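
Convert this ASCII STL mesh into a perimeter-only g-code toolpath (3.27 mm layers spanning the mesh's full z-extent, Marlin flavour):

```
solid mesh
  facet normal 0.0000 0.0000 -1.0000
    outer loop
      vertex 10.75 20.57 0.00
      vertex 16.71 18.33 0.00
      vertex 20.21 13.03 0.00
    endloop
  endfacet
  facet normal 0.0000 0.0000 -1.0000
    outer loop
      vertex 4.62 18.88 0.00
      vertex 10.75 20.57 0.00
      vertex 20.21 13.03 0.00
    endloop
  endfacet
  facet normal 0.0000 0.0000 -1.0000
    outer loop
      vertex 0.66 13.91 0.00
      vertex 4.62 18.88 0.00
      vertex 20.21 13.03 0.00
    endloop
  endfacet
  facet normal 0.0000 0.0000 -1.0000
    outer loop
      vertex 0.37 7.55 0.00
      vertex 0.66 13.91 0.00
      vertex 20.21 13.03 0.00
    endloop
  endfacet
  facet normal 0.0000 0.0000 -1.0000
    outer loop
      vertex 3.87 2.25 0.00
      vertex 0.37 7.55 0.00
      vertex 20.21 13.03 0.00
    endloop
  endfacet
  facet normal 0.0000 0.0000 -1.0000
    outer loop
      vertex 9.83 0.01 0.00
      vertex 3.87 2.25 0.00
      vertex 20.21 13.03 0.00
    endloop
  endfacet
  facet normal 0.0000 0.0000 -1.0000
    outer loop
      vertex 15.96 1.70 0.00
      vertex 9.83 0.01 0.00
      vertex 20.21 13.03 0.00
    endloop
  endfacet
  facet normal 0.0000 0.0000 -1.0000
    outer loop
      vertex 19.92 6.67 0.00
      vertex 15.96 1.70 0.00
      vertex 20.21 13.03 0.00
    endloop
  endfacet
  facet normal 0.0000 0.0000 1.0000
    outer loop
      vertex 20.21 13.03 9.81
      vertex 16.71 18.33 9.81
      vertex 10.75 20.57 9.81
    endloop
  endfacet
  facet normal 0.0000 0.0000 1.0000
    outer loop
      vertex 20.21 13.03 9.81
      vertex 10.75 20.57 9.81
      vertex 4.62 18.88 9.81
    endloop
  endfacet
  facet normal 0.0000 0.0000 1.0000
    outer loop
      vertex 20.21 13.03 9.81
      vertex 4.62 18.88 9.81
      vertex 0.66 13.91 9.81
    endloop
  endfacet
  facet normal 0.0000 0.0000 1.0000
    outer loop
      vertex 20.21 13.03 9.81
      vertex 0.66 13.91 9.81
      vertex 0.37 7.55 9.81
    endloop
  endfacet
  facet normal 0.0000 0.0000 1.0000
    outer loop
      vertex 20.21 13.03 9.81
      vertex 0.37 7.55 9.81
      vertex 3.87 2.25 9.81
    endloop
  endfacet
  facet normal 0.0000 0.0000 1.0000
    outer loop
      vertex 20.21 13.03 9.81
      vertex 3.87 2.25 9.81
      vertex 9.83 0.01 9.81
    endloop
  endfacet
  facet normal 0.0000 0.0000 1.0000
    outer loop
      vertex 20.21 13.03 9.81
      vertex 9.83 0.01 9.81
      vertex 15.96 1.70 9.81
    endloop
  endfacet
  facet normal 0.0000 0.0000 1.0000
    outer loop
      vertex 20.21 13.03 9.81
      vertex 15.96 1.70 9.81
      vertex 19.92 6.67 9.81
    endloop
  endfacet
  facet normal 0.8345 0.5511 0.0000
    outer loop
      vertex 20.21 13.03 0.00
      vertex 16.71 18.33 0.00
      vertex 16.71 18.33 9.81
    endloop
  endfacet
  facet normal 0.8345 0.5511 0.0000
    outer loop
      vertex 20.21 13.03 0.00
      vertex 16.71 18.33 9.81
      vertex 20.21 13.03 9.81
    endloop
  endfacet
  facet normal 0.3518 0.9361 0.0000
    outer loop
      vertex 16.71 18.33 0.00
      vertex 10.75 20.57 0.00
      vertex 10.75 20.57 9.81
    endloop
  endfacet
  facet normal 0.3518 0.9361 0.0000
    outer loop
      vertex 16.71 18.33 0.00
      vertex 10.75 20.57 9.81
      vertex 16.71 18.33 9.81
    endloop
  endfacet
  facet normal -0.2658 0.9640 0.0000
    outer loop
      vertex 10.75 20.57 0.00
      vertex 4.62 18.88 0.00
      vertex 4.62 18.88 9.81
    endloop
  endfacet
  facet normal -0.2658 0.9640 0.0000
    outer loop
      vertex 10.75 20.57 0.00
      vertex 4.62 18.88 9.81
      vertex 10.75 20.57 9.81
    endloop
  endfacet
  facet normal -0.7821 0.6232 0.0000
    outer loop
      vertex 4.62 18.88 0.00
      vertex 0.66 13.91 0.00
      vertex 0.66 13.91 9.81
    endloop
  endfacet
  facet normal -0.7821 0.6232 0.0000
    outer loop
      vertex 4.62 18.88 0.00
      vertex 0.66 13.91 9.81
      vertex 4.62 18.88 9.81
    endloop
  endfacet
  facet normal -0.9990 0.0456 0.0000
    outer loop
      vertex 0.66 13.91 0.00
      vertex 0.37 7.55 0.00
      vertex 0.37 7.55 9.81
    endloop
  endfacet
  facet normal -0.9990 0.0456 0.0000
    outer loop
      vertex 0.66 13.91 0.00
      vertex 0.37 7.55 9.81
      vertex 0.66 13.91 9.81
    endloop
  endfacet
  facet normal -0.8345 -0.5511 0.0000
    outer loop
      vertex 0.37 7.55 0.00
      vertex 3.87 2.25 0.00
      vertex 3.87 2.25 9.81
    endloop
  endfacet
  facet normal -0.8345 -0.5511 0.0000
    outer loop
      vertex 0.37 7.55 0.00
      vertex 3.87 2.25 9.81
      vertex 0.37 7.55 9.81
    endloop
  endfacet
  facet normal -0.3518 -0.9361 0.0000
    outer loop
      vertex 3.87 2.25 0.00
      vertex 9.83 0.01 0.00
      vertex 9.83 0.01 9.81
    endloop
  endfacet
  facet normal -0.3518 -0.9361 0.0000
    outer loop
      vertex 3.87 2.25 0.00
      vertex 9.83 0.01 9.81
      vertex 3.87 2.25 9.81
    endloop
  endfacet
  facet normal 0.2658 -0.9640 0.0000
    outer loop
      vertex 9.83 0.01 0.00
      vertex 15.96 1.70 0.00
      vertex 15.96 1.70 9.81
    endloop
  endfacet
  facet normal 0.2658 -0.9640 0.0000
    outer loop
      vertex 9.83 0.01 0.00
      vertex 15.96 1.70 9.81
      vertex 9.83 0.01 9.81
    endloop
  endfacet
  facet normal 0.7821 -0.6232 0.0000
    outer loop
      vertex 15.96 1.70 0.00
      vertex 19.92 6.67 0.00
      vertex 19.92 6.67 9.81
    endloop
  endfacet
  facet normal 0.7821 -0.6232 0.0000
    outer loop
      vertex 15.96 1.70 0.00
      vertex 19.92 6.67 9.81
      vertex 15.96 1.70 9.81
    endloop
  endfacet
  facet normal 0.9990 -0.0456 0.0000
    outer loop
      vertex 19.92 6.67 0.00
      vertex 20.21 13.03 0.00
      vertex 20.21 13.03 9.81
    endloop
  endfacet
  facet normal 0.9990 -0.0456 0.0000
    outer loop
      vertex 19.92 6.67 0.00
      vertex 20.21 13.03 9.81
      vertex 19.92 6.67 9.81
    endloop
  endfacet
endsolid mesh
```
; perimeter-only toolpath
G21 ; units = mm
G90 ; absolute positioning
G28 ; home
; layer 1
G0 Z3.27
G0 X20.21 Y13.03
G1 X16.71 Y18.33
G1 X10.75 Y20.57
G1 X4.62 Y18.88
G1 X0.66 Y13.91
G1 X0.37 Y7.55
G1 X3.87 Y2.25
G1 X9.83 Y0.01
G1 X15.96 Y1.70
G1 X19.92 Y6.67
G1 X20.21 Y13.03
; layer 2
G0 Z6.54
G0 X20.21 Y13.03
G1 X16.71 Y18.33
G1 X10.75 Y20.57
G1 X4.62 Y18.88
G1 X0.66 Y13.91
G1 X0.37 Y7.55
G1 X3.87 Y2.25
G1 X9.83 Y0.01
G1 X15.96 Y1.70
G1 X19.92 Y6.67
G1 X20.21 Y13.03
; layer 3
G0 Z9.81
G0 X20.21 Y13.03
G1 X16.71 Y18.33
G1 X10.75 Y20.57
G1 X4.62 Y18.88
G1 X0.66 Y13.91
G1 X0.37 Y7.55
G1 X3.87 Y2.25
G1 X9.83 Y0.01
G1 X15.96 Y1.70
G1 X19.92 Y6.67
G1 X20.21 Y13.03
M2 ; end

The solid is a regular 10-sided prism (a cylinder approximated with 10 flat sides), circumscribed radius ≈ 10.3 mm, height ≈ 9.81 mm. Slicing at Δz = 3.27 mm — 3 equal slices spanning the solid's height, so layer i sits at z = i·h/3 — gives 3 non-empty perimeters. Each is a 10-segment closed polygon; G0 lifts to the layer z and rapids to the start vertex, then G1 traces the edges.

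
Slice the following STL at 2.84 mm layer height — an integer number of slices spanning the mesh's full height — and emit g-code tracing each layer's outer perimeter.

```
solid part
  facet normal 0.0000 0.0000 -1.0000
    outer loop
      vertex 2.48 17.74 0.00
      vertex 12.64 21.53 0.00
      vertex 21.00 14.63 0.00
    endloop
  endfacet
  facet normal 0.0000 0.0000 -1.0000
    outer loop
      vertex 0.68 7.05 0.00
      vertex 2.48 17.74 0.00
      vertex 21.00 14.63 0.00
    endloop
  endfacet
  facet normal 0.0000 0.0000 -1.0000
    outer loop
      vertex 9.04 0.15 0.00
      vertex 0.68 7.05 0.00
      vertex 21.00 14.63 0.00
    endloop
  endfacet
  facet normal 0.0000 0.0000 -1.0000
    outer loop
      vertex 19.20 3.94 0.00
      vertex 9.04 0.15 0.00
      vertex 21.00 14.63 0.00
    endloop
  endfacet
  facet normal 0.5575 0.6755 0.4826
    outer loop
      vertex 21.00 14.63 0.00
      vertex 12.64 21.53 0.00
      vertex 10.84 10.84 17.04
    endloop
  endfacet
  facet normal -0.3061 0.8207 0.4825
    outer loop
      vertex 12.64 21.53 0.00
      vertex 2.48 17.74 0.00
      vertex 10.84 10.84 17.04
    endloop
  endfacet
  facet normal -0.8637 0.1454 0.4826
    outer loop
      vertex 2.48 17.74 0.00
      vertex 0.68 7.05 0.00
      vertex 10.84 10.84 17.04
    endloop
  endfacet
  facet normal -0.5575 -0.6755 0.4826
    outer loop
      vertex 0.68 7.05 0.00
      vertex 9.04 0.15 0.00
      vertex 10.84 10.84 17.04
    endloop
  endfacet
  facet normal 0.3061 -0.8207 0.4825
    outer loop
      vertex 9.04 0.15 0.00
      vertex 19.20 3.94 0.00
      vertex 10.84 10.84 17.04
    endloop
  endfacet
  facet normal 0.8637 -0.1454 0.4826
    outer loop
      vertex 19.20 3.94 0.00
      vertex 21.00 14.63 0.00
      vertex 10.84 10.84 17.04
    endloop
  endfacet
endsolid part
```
; perimeter-only toolpath
G21 ; units = mm
G90 ; absolute positioning
G28 ; home
; layer 1
G0 Z2.84
G0 X19.31 Y14.00
G1 X12.34 Y19.75
G1 X3.87 Y16.59
G1 X2.37 Y7.68
G1 X9.34 Y1.93
G1 X17.81 Y5.09
G1 X19.31 Y14.00
; layer 2
G0 Z5.68
G0 X17.61 Y13.37
G1 X12.04 Y17.97
G1 X5.27 Y15.44
G1 X4.07 Y8.31
G1 X9.64 Y3.71
G1 X16.41 Y6.24
G1 X17.61 Y13.37
; layer 3
G0 Z8.52
G0 X15.92 Y12.73
G1 X11.74 Y16.19
G1 X6.66 Y14.29
G1 X5.76 Y8.95
G1 X9.94 Y5.50
G1 X15.02 Y7.39
G1 X15.92 Y12.73
; layer 4
G0 Z11.36
G0 X14.23 Y12.10
G1 X11.44 Y14.40
G1 X8.05 Y13.14
G1 X7.45 Y9.58
G1 X10.24 Y7.28
G1 X13.63 Y8.54
G1 X14.23 Y12.10
; layer 5
G0 Z14.20
G0 X12.53 Y11.47
G1 X11.14 Y12.62
G1 X9.45 Y11.99
G1 X9.15 Y10.21
G1 X10.54 Y9.06
G1 X12.23 Y9.69
G1 X12.53 Y11.47
M2 ; end

The solid is a regular 6-sided pyramid, base circumscribed radius ≈ 10.8 mm, apex at z ≈ 17 mm. Slicing at Δz = 2.84 mm — 6 equal slices spanning the solid's height, so layer i sits at z = i·h/6 — gives 5 non-empty perimeters. Each is a 6-segment closed polygon; G0 lifts to the layer z and rapids to the start vertex, then G1 traces the edges. The cross-section shrinks linearly with z (the slice at the apex is degenerate and omitted).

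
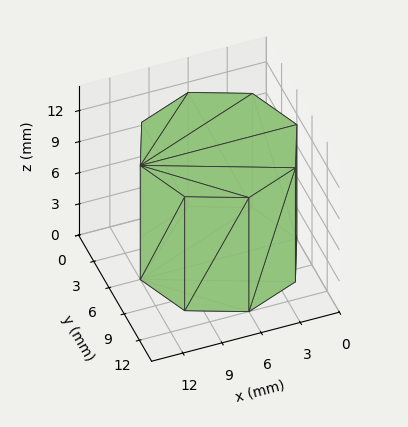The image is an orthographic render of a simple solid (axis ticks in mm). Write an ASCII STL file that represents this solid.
Reading the render: the shape is a regular 8-sided prism (a cylinder approximated with 8 flat sides), circumscribed radius ≈ 6 mm, height ≈ 11 mm (dimensions read to the nearest mm from the axis ticks). For the STL, each face is triangulated and given an outward normal.

solid part
  facet normal 0.0000 0.0000 -1.0000
    outer loop
      vertex 6.000 12.000 0.000
      vertex 10.243 10.243 0.000
      vertex 12.000 6.000 0.000
    endloop
  endfacet
  facet normal 0.0000 0.0000 -1.0000
    outer loop
      vertex 1.757 10.243 0.000
      vertex 6.000 12.000 0.000
      vertex 12.000 6.000 0.000
    endloop
  endfacet
  facet normal 0.0000 0.0000 -1.0000
    outer loop
      vertex 0.000 6.000 0.000
      vertex 1.757 10.243 0.000
      vertex 12.000 6.000 0.000
    endloop
  endfacet
  facet normal 0.0000 0.0000 -1.0000
    outer loop
      vertex 1.757 1.757 0.000
      vertex 0.000 6.000 0.000
      vertex 12.000 6.000 0.000
    endloop
  endfacet
  facet normal 0.0000 0.0000 -1.0000
    outer loop
      vertex 6.000 0.000 0.000
      vertex 1.757 1.757 0.000
      vertex 12.000 6.000 0.000
    endloop
  endfacet
  facet normal 0.0000 0.0000 -1.0000
    outer loop
      vertex 10.243 1.757 0.000
      vertex 6.000 0.000 0.000
      vertex 12.000 6.000 0.000
    endloop
  endfacet
  facet normal 0.0000 0.0000 1.0000
    outer loop
      vertex 12.000 6.000 11.000
      vertex 10.243 10.243 11.000
      vertex 6.000 12.000 11.000
    endloop
  endfacet
  facet normal 0.0000 0.0000 1.0000
    outer loop
      vertex 12.000 6.000 11.000
      vertex 6.000 12.000 11.000
      vertex 1.757 10.243 11.000
    endloop
  endfacet
  facet normal 0.0000 0.0000 1.0000
    outer loop
      vertex 12.000 6.000 11.000
      vertex 1.757 10.243 11.000
      vertex 0.000 6.000 11.000
    endloop
  endfacet
  facet normal 0.0000 0.0000 1.0000
    outer loop
      vertex 12.000 6.000 11.000
      vertex 0.000 6.000 11.000
      vertex 1.757 1.757 11.000
    endloop
  endfacet
  facet normal 0.0000 0.0000 1.0000
    outer loop
      vertex 12.000 6.000 11.000
      vertex 1.757 1.757 11.000
      vertex 6.000 0.000 11.000
    endloop
  endfacet
  facet normal 0.0000 0.0000 1.0000
    outer loop
      vertex 12.000 6.000 11.000
      vertex 6.000 0.000 11.000
      vertex 10.243 1.757 11.000
    endloop
  endfacet
  facet normal 0.9239 0.3826 0.0000
    outer loop
      vertex 12.000 6.000 0.000
      vertex 10.243 10.243 0.000
      vertex 10.243 10.243 11.000
    endloop
  endfacet
  facet normal 0.9239 0.3826 0.0000
    outer loop
      vertex 12.000 6.000 0.000
      vertex 10.243 10.243 11.000
      vertex 12.000 6.000 11.000
    endloop
  endfacet
  facet normal 0.3826 0.9239 0.0000
    outer loop
      vertex 10.243 10.243 0.000
      vertex 6.000 12.000 0.000
      vertex 6.000 12.000 11.000
    endloop
  endfacet
  facet normal 0.3826 0.9239 0.0000
    outer loop
      vertex 10.243 10.243 0.000
      vertex 6.000 12.000 11.000
      vertex 10.243 10.243 11.000
    endloop
  endfacet
  facet normal -0.3826 0.9239 0.0000
    outer loop
      vertex 6.000 12.000 0.000
      vertex 1.757 10.243 0.000
      vertex 1.757 10.243 11.000
    endloop
  endfacet
  facet normal -0.3826 0.9239 0.0000
    outer loop
      vertex 6.000 12.000 0.000
      vertex 1.757 10.243 11.000
      vertex 6.000 12.000 11.000
    endloop
  endfacet
  facet normal -0.9239 0.3826 0.0000
    outer loop
      vertex 1.757 10.243 0.000
      vertex 0.000 6.000 0.000
      vertex 0.000 6.000 11.000
    endloop
  endfacet
  facet normal -0.9239 0.3826 0.0000
    outer loop
      vertex 1.757 10.243 0.000
      vertex 0.000 6.000 11.000
      vertex 1.757 10.243 11.000
    endloop
  endfacet
  facet normal -0.9239 -0.3826 0.0000
    outer loop
      vertex 0.000 6.000 0.000
      vertex 1.757 1.757 0.000
      vertex 1.757 1.757 11.000
    endloop
  endfacet
  facet normal -0.9239 -0.3826 0.0000
    outer loop
      vertex 0.000 6.000 0.000
      vertex 1.757 1.757 11.000
      vertex 0.000 6.000 11.000
    endloop
  endfacet
  facet normal -0.3826 -0.9239 0.0000
    outer loop
      vertex 1.757 1.757 0.000
      vertex 6.000 0.000 0.000
      vertex 6.000 0.000 11.000
    endloop
  endfacet
  facet normal -0.3826 -0.9239 0.0000
    outer loop
      vertex 1.757 1.757 0.000
      vertex 6.000 0.000 11.000
      vertex 1.757 1.757 11.000
    endloop
  endfacet
  facet normal 0.3826 -0.9239 0.0000
    outer loop
      vertex 6.000 0.000 0.000
      vertex 10.243 1.757 0.000
      vertex 10.243 1.757 11.000
    endloop
  endfacet
  facet normal 0.3826 -0.9239 0.0000
    outer loop
      vertex 6.000 0.000 0.000
      vertex 10.243 1.757 11.000
      vertex 6.000 0.000 11.000
    endloop
  endfacet
  facet normal 0.9239 -0.3826 0.0000
    outer loop
      vertex 10.243 1.757 0.000
      vertex 12.000 6.000 0.000
      vertex 12.000 6.000 11.000
    endloop
  endfacet
  facet normal 0.9239 -0.3826 0.0000
    outer loop
      vertex 10.243 1.757 0.000
      vertex 12.000 6.000 11.000
      vertex 10.243 1.757 11.000
    endloop
  endfacet
endsolid part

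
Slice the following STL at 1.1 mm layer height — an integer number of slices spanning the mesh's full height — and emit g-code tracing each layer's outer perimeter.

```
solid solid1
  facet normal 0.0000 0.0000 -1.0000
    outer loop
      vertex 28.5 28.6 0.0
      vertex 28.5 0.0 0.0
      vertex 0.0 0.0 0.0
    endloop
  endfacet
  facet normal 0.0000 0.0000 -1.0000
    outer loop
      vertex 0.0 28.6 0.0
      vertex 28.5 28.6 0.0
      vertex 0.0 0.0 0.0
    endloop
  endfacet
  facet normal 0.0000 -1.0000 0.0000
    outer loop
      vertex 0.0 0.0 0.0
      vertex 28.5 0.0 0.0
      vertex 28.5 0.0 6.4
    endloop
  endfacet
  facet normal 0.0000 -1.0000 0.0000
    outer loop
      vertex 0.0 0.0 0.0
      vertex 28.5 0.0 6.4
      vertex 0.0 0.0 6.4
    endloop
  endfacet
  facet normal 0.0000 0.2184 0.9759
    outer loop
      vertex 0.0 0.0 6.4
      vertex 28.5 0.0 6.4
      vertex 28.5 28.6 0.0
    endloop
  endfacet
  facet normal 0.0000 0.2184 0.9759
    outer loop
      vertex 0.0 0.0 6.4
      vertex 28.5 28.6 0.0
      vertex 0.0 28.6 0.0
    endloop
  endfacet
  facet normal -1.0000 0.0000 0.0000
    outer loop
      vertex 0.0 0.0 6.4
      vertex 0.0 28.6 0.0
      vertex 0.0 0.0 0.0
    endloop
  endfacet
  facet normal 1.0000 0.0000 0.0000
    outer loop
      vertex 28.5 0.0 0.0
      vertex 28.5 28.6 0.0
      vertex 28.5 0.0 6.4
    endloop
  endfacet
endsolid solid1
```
; perimeter-only toolpath
G21 ; units = mm
G90 ; absolute positioning
G28 ; home
; layer 1
G0 Z1.1
G0 X0.0 Y0.0
G1 X28.5 Y0.0
G1 X28.5 Y23.8
G1 X0.0 Y23.8
G1 X0.0 Y0.0
; layer 2
G0 Z2.1
G0 X0.0 Y0.0
G1 X28.5 Y0.0
G1 X28.5 Y19.1
G1 X0.0 Y19.1
G1 X0.0 Y0.0
; layer 3
G0 Z3.2
G0 X0.0 Y0.0
G1 X28.5 Y0.0
G1 X28.5 Y14.3
G1 X0.0 Y14.3
G1 X0.0 Y0.0
; layer 4
G0 Z4.3
G0 X0.0 Y0.0
G1 X28.5 Y0.0
G1 X28.5 Y9.5
G1 X0.0 Y9.5
G1 X0.0 Y0.0
; layer 5
G0 Z5.3
G0 X0.0 Y0.0
G1 X28.5 Y0.0
G1 X28.5 Y4.8
G1 X0.0 Y4.8
G1 X0.0 Y0.0
M2 ; end

The solid is a wedge (ramp): 28.5 × 28.6 mm base, rising to 6.4 mm along the y=0 edge and sloping linearly to z=0 at y=28.6. Slicing at Δz = 1.1 mm — 6 equal slices spanning the solid's height, so layer i sits at z = i·h/6 — gives 5 non-empty perimeters. Each is a 4-segment closed polygon; G0 lifts to the layer z and rapids to the start vertex, then G1 traces the edges. The cross-section shrinks linearly with z (the slice at the apex is degenerate and omitted).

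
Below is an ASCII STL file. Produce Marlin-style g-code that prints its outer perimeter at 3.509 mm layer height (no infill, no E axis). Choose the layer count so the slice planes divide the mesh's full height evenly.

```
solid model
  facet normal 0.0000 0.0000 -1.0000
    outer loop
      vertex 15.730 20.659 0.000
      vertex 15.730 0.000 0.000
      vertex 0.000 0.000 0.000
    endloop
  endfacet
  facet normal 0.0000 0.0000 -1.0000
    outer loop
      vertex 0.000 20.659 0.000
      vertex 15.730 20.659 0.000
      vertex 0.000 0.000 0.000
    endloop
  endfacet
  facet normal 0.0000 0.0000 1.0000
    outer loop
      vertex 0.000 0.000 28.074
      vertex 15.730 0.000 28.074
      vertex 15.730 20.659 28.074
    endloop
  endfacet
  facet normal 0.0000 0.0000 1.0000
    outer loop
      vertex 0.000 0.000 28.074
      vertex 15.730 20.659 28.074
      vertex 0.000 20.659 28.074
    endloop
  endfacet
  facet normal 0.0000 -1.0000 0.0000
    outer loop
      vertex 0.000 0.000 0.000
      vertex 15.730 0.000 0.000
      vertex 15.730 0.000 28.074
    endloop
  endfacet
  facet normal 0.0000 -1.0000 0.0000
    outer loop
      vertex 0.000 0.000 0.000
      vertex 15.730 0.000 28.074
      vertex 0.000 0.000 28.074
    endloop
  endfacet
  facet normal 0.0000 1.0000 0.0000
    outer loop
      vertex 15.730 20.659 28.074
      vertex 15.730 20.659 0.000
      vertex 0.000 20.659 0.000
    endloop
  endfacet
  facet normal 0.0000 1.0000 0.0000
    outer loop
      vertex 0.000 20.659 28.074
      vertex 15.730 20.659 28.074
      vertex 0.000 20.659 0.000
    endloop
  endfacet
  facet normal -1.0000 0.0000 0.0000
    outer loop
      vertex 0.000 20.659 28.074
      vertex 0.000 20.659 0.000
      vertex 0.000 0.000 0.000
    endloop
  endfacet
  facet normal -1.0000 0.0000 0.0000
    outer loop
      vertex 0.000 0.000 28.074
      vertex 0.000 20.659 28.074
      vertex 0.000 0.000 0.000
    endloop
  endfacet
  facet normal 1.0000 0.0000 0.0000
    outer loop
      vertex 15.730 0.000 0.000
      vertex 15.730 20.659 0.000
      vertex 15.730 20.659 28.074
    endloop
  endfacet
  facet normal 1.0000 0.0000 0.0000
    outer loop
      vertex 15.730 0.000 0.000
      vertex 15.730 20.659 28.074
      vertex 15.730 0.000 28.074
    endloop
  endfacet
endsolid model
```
; perimeter-only toolpath
G21 ; units = mm
G90 ; absolute positioning
G28 ; home
; layer 1
G0 Z3.509
G0 X0.000 Y0.000
G1 X15.730 Y0.000
G1 X15.730 Y20.659
G1 X0.000 Y20.659
G1 X0.000 Y0.000
; layer 2
G0 Z7.019
G0 X0.000 Y0.000
G1 X15.730 Y0.000
G1 X15.730 Y20.659
G1 X0.000 Y20.659
G1 X0.000 Y0.000
; layer 3
G0 Z10.528
G0 X0.000 Y0.000
G1 X15.730 Y0.000
G1 X15.730 Y20.659
G1 X0.000 Y20.659
G1 X0.000 Y0.000
; layer 4
G0 Z14.037
G0 X0.000 Y0.000
G1 X15.730 Y0.000
G1 X15.730 Y20.659
G1 X0.000 Y20.659
G1 X0.000 Y0.000
; layer 5
G0 Z17.546
G0 X0.000 Y0.000
G1 X15.730 Y0.000
G1 X15.730 Y20.659
G1 X0.000 Y20.659
G1 X0.000 Y0.000
; layer 6
G0 Z21.056
G0 X0.000 Y0.000
G1 X15.730 Y0.000
G1 X15.730 Y20.659
G1 X0.000 Y20.659
G1 X0.000 Y0.000
; layer 7
G0 Z24.565
G0 X0.000 Y0.000
G1 X15.730 Y0.000
G1 X15.730 Y20.659
G1 X0.000 Y20.659
G1 X0.000 Y0.000
; layer 8
G0 Z28.074
G0 X0.000 Y0.000
G1 X15.730 Y0.000
G1 X15.730 Y20.659
G1 X0.000 Y20.659
G1 X0.000 Y0.000
M2 ; end

The solid is a rectangular box, roughly 15.7 × 20.7 mm footprint and 28.1 mm tall. Slicing at Δz = 3.509 mm — 8 equal slices spanning the solid's height, so layer i sits at z = i·h/8 — gives 8 non-empty perimeters. Each is a 4-segment closed polygon; G0 lifts to the layer z and rapids to the start vertex, then G1 traces the edges.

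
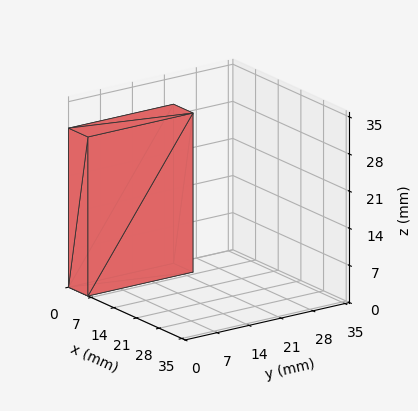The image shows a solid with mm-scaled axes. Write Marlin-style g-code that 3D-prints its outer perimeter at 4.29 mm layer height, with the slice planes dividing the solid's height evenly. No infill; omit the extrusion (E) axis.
Reading the render: the shape is a rectangular box, roughly 6 × 23 mm footprint and 30 mm tall (dimensions read to the nearest mm from the axis ticks). For the g-code, the solid's height is divided into equal slices at the stated Δz and each level perimeter traced with G1 moves after a G0 lift.

; perimeter-only toolpath
G21 ; units = mm
G90 ; absolute positioning
G28 ; home
; layer 1
G0 Z4.29
G0 X0.00 Y0.00
G1 X6.00 Y0.00
G1 X6.00 Y23.00
G1 X0.00 Y23.00
G1 X0.00 Y0.00
; layer 2
G0 Z8.57
G0 X0.00 Y0.00
G1 X6.00 Y0.00
G1 X6.00 Y23.00
G1 X0.00 Y23.00
G1 X0.00 Y0.00
; layer 3
G0 Z12.86
G0 X0.00 Y0.00
G1 X6.00 Y0.00
G1 X6.00 Y23.00
G1 X0.00 Y23.00
G1 X0.00 Y0.00
; layer 4
G0 Z17.14
G0 X0.00 Y0.00
G1 X6.00 Y0.00
G1 X6.00 Y23.00
G1 X0.00 Y23.00
G1 X0.00 Y0.00
; layer 5
G0 Z21.43
G0 X0.00 Y0.00
G1 X6.00 Y0.00
G1 X6.00 Y23.00
G1 X0.00 Y23.00
G1 X0.00 Y0.00
; layer 6
G0 Z25.71
G0 X0.00 Y0.00
G1 X6.00 Y0.00
G1 X6.00 Y23.00
G1 X0.00 Y23.00
G1 X0.00 Y0.00
; layer 7
G0 Z30.00
G0 X0.00 Y0.00
G1 X6.00 Y0.00
G1 X6.00 Y23.00
G1 X0.00 Y23.00
G1 X0.00 Y0.00
M2 ; end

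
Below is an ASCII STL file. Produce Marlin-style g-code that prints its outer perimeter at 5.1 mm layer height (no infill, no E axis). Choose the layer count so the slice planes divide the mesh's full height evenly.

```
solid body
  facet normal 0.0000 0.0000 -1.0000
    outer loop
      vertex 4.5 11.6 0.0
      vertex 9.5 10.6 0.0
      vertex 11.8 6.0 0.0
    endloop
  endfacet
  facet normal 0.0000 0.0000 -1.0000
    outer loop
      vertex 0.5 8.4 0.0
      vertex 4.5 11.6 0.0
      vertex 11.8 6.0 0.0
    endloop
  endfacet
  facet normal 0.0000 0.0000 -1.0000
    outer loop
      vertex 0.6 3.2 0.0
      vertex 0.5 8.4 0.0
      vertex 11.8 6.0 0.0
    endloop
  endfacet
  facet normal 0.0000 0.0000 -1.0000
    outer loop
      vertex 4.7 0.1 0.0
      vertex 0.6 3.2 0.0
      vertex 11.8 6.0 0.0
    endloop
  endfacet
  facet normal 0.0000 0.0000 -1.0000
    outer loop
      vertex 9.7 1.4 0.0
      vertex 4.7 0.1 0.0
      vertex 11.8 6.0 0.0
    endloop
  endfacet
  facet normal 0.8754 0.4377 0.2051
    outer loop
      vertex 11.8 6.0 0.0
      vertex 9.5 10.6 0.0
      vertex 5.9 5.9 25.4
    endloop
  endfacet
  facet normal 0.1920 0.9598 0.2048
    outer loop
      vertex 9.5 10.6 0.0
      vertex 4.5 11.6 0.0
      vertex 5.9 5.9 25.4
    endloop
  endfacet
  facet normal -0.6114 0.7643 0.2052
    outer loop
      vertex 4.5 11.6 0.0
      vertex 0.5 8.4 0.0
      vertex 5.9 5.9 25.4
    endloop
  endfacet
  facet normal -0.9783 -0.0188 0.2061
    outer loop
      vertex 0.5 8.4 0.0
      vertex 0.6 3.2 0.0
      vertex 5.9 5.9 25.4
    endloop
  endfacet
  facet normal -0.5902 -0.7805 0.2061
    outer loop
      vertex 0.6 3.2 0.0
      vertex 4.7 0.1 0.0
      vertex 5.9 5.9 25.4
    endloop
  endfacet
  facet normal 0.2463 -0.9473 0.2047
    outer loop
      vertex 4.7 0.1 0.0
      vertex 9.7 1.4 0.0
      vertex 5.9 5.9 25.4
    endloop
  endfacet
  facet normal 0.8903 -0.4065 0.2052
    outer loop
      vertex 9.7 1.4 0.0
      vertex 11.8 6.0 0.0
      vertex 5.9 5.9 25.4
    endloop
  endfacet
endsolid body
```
; perimeter-only toolpath
G21 ; units = mm
G90 ; absolute positioning
G28 ; home
; layer 1
G0 Z5.1
G0 X10.6 Y6.0
G1 X8.8 Y9.7
G1 X4.8 Y10.5
G1 X1.6 Y7.9
G1 X1.7 Y3.7
G1 X4.9 Y1.3
G1 X8.9 Y2.3
G1 X10.6 Y6.0
; layer 2
G0 Z10.2
G0 X9.4 Y6.0
G1 X8.1 Y8.7
G1 X5.1 Y9.3
G1 X2.7 Y7.4
G1 X2.7 Y4.3
G1 X5.2 Y2.4
G1 X8.2 Y3.2
G1 X9.4 Y6.0
; layer 3
G0 Z15.2
G0 X8.3 Y5.9
G1 X7.3 Y7.8
G1 X5.3 Y8.2
G1 X3.7 Y6.9
G1 X3.8 Y4.8
G1 X5.4 Y3.6
G1 X7.4 Y4.1
G1 X8.3 Y5.9
; layer 4
G0 Z20.3
G0 X7.1 Y5.9
G1 X6.6 Y6.8
G1 X5.6 Y7.0
G1 X4.8 Y6.4
G1 X4.8 Y5.4
G1 X5.7 Y4.7
G1 X6.7 Y5.0
G1 X7.1 Y5.9
M2 ; end

The solid is a regular 7-sided pyramid, base circumscribed radius ≈ 5.9 mm, apex at z ≈ 25.4 mm. Slicing at Δz = 5.1 mm — 5 equal slices spanning the solid's height, so layer i sits at z = i·h/5 — gives 4 non-empty perimeters. Each is a 7-segment closed polygon; G0 lifts to the layer z and rapids to the start vertex, then G1 traces the edges. The cross-section shrinks linearly with z (the slice at the apex is degenerate and omitted).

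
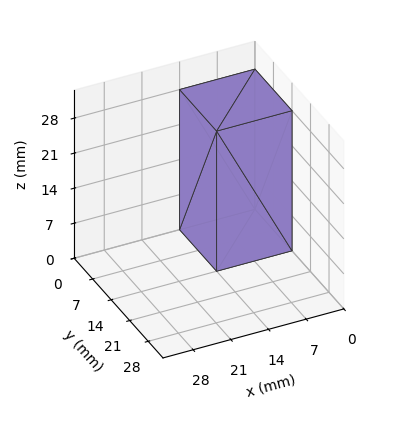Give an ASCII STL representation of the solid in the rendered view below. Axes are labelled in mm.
Reading the render: the shape is a rectangular box, roughly 14 × 14 mm footprint and 28 mm tall (dimensions read to the nearest mm from the axis ticks). For the STL, each face is triangulated and given an outward normal.

solid part
  facet normal 0.0000 0.0000 -1.0000
    outer loop
      vertex 14.0 14.0 0.0
      vertex 14.0 0.0 0.0
      vertex 0.0 0.0 0.0
    endloop
  endfacet
  facet normal 0.0000 0.0000 -1.0000
    outer loop
      vertex 0.0 14.0 0.0
      vertex 14.0 14.0 0.0
      vertex 0.0 0.0 0.0
    endloop
  endfacet
  facet normal 0.0000 0.0000 1.0000
    outer loop
      vertex 0.0 0.0 28.0
      vertex 14.0 0.0 28.0
      vertex 14.0 14.0 28.0
    endloop
  endfacet
  facet normal 0.0000 0.0000 1.0000
    outer loop
      vertex 0.0 0.0 28.0
      vertex 14.0 14.0 28.0
      vertex 0.0 14.0 28.0
    endloop
  endfacet
  facet normal 0.0000 -1.0000 0.0000
    outer loop
      vertex 0.0 0.0 0.0
      vertex 14.0 0.0 0.0
      vertex 14.0 0.0 28.0
    endloop
  endfacet
  facet normal 0.0000 -1.0000 0.0000
    outer loop
      vertex 0.0 0.0 0.0
      vertex 14.0 0.0 28.0
      vertex 0.0 0.0 28.0
    endloop
  endfacet
  facet normal 0.0000 1.0000 0.0000
    outer loop
      vertex 14.0 14.0 28.0
      vertex 14.0 14.0 0.0
      vertex 0.0 14.0 0.0
    endloop
  endfacet
  facet normal 0.0000 1.0000 0.0000
    outer loop
      vertex 0.0 14.0 28.0
      vertex 14.0 14.0 28.0
      vertex 0.0 14.0 0.0
    endloop
  endfacet
  facet normal -1.0000 0.0000 0.0000
    outer loop
      vertex 0.0 14.0 28.0
      vertex 0.0 14.0 0.0
      vertex 0.0 0.0 0.0
    endloop
  endfacet
  facet normal -1.0000 0.0000 0.0000
    outer loop
      vertex 0.0 0.0 28.0
      vertex 0.0 14.0 28.0
      vertex 0.0 0.0 0.0
    endloop
  endfacet
  facet normal 1.0000 0.0000 0.0000
    outer loop
      vertex 14.0 0.0 0.0
      vertex 14.0 14.0 0.0
      vertex 14.0 14.0 28.0
    endloop
  endfacet
  facet normal 1.0000 0.0000 0.0000
    outer loop
      vertex 14.0 0.0 0.0
      vertex 14.0 14.0 28.0
      vertex 14.0 0.0 28.0
    endloop
  endfacet
endsolid part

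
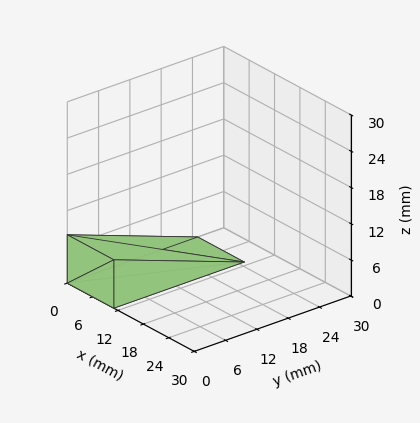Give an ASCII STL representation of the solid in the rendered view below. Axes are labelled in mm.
Reading the render: the shape is a wedge (ramp): 11 × 25 mm base, rising to 8 mm along the y=0 edge and sloping linearly to z=0 at y=25 (dimensions read to the nearest mm from the axis ticks). For the STL, each face is triangulated and given an outward normal.

solid part
  facet normal 0.0000 0.0000 -1.0000
    outer loop
      vertex 11.00 25.00 0.00
      vertex 11.00 0.00 0.00
      vertex 0.00 0.00 0.00
    endloop
  endfacet
  facet normal 0.0000 0.0000 -1.0000
    outer loop
      vertex 0.00 25.00 0.00
      vertex 11.00 25.00 0.00
      vertex 0.00 0.00 0.00
    endloop
  endfacet
  facet normal 0.0000 -1.0000 0.0000
    outer loop
      vertex 0.00 0.00 0.00
      vertex 11.00 0.00 0.00
      vertex 11.00 0.00 8.00
    endloop
  endfacet
  facet normal 0.0000 -1.0000 0.0000
    outer loop
      vertex 0.00 0.00 0.00
      vertex 11.00 0.00 8.00
      vertex 0.00 0.00 8.00
    endloop
  endfacet
  facet normal 0.0000 0.3048 0.9524
    outer loop
      vertex 0.00 0.00 8.00
      vertex 11.00 0.00 8.00
      vertex 11.00 25.00 0.00
    endloop
  endfacet
  facet normal 0.0000 0.3048 0.9524
    outer loop
      vertex 0.00 0.00 8.00
      vertex 11.00 25.00 0.00
      vertex 0.00 25.00 0.00
    endloop
  endfacet
  facet normal -1.0000 0.0000 0.0000
    outer loop
      vertex 0.00 0.00 8.00
      vertex 0.00 25.00 0.00
      vertex 0.00 0.00 0.00
    endloop
  endfacet
  facet normal 1.0000 0.0000 0.0000
    outer loop
      vertex 11.00 0.00 0.00
      vertex 11.00 25.00 0.00
      vertex 11.00 0.00 8.00
    endloop
  endfacet
endsolid part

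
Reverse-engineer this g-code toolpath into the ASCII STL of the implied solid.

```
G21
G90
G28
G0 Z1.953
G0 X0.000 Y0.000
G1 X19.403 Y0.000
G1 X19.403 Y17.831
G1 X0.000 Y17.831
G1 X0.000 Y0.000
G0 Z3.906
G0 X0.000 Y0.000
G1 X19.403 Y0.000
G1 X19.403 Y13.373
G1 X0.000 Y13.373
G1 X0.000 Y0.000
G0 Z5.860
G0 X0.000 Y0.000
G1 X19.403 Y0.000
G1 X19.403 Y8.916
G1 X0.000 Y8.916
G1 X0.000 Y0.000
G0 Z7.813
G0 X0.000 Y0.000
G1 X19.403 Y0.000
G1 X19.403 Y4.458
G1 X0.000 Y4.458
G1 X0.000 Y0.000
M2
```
solid part
  facet normal 0.0000 0.0000 -1.0000
    outer loop
      vertex 19.403 22.289 0.000
      vertex 19.403 0.000 0.000
      vertex 0.000 0.000 0.000
    endloop
  endfacet
  facet normal 0.0000 0.0000 -1.0000
    outer loop
      vertex 0.000 22.289 0.000
      vertex 19.403 22.289 0.000
      vertex 0.000 0.000 0.000
    endloop
  endfacet
  facet normal 0.0000 -1.0000 0.0000
    outer loop
      vertex 0.000 0.000 0.000
      vertex 19.403 0.000 0.000
      vertex 19.403 0.000 9.766
    endloop
  endfacet
  facet normal 0.0000 -1.0000 0.0000
    outer loop
      vertex 0.000 0.000 0.000
      vertex 19.403 0.000 9.766
      vertex 0.000 0.000 9.766
    endloop
  endfacet
  facet normal 0.0000 0.4013 0.9159
    outer loop
      vertex 0.000 0.000 9.766
      vertex 19.403 0.000 9.766
      vertex 19.403 22.289 0.000
    endloop
  endfacet
  facet normal 0.0000 0.4013 0.9159
    outer loop
      vertex 0.000 0.000 9.766
      vertex 19.403 22.289 0.000
      vertex 0.000 22.289 0.000
    endloop
  endfacet
  facet normal -1.0000 0.0000 0.0000
    outer loop
      vertex 0.000 0.000 9.766
      vertex 0.000 22.289 0.000
      vertex 0.000 0.000 0.000
    endloop
  endfacet
  facet normal 1.0000 0.0000 0.0000
    outer loop
      vertex 19.403 0.000 0.000
      vertex 19.403 22.289 0.000
      vertex 19.403 0.000 9.766
    endloop
  endfacet
endsolid part

The G0 Z moves step by Δz≈1.953 mm. The G1 loops shrink linearly with z, so the solid tapers from its base footprint up to z≈9.77. Closing with a flat bottom cap and the tapered top and triangulating gives 8 facets — a wedge (ramp): 19.4 × 22.3 mm base, rising to 9.77 mm along the y=0 edge and sloping linearly to z=0 at y=22.3.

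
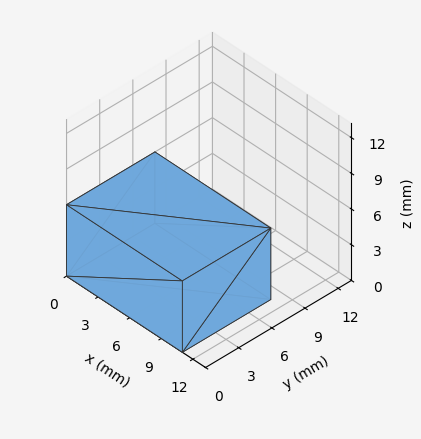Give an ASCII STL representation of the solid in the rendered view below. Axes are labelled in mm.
Reading the render: the shape is a rectangular box, roughly 11 × 8 mm footprint and 6 mm tall (dimensions read to the nearest mm from the axis ticks). For the STL, each face is triangulated and given an outward normal.

solid part
  facet normal 0.0000 0.0000 -1.0000
    outer loop
      vertex 11.0 8.0 0.0
      vertex 11.0 0.0 0.0
      vertex 0.0 0.0 0.0
    endloop
  endfacet
  facet normal 0.0000 0.0000 -1.0000
    outer loop
      vertex 0.0 8.0 0.0
      vertex 11.0 8.0 0.0
      vertex 0.0 0.0 0.0
    endloop
  endfacet
  facet normal 0.0000 0.0000 1.0000
    outer loop
      vertex 0.0 0.0 6.0
      vertex 11.0 0.0 6.0
      vertex 11.0 8.0 6.0
    endloop
  endfacet
  facet normal 0.0000 0.0000 1.0000
    outer loop
      vertex 0.0 0.0 6.0
      vertex 11.0 8.0 6.0
      vertex 0.0 8.0 6.0
    endloop
  endfacet
  facet normal 0.0000 -1.0000 0.0000
    outer loop
      vertex 0.0 0.0 0.0
      vertex 11.0 0.0 0.0
      vertex 11.0 0.0 6.0
    endloop
  endfacet
  facet normal 0.0000 -1.0000 0.0000
    outer loop
      vertex 0.0 0.0 0.0
      vertex 11.0 0.0 6.0
      vertex 0.0 0.0 6.0
    endloop
  endfacet
  facet normal 0.0000 1.0000 0.0000
    outer loop
      vertex 11.0 8.0 6.0
      vertex 11.0 8.0 0.0
      vertex 0.0 8.0 0.0
    endloop
  endfacet
  facet normal 0.0000 1.0000 0.0000
    outer loop
      vertex 0.0 8.0 6.0
      vertex 11.0 8.0 6.0
      vertex 0.0 8.0 0.0
    endloop
  endfacet
  facet normal -1.0000 0.0000 0.0000
    outer loop
      vertex 0.0 8.0 6.0
      vertex 0.0 8.0 0.0
      vertex 0.0 0.0 0.0
    endloop
  endfacet
  facet normal -1.0000 0.0000 0.0000
    outer loop
      vertex 0.0 0.0 6.0
      vertex 0.0 8.0 6.0
      vertex 0.0 0.0 0.0
    endloop
  endfacet
  facet normal 1.0000 0.0000 0.0000
    outer loop
      vertex 11.0 0.0 0.0
      vertex 11.0 8.0 0.0
      vertex 11.0 8.0 6.0
    endloop
  endfacet
  facet normal 1.0000 0.0000 0.0000
    outer loop
      vertex 11.0 0.0 0.0
      vertex 11.0 8.0 6.0
      vertex 11.0 0.0 6.0
    endloop
  endfacet
endsolid part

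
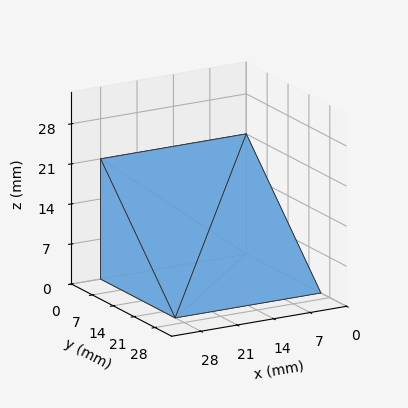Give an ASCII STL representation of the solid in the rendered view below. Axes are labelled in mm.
Reading the render: the shape is a wedge (ramp): 28 × 25 mm base, rising to 21 mm along the y=0 edge and sloping linearly to z=0 at y=25 (dimensions read to the nearest mm from the axis ticks). For the STL, each face is triangulated and given an outward normal.

solid part
  facet normal 0.0000 0.0000 -1.0000
    outer loop
      vertex 28.00 25.00 0.00
      vertex 28.00 0.00 0.00
      vertex 0.00 0.00 0.00
    endloop
  endfacet
  facet normal 0.0000 0.0000 -1.0000
    outer loop
      vertex 0.00 25.00 0.00
      vertex 28.00 25.00 0.00
      vertex 0.00 0.00 0.00
    endloop
  endfacet
  facet normal 0.0000 -1.0000 0.0000
    outer loop
      vertex 0.00 0.00 0.00
      vertex 28.00 0.00 0.00
      vertex 28.00 0.00 21.00
    endloop
  endfacet
  facet normal 0.0000 -1.0000 0.0000
    outer loop
      vertex 0.00 0.00 0.00
      vertex 28.00 0.00 21.00
      vertex 0.00 0.00 21.00
    endloop
  endfacet
  facet normal 0.0000 0.6432 0.7657
    outer loop
      vertex 0.00 0.00 21.00
      vertex 28.00 0.00 21.00
      vertex 28.00 25.00 0.00
    endloop
  endfacet
  facet normal 0.0000 0.6432 0.7657
    outer loop
      vertex 0.00 0.00 21.00
      vertex 28.00 25.00 0.00
      vertex 0.00 25.00 0.00
    endloop
  endfacet
  facet normal -1.0000 0.0000 0.0000
    outer loop
      vertex 0.00 0.00 21.00
      vertex 0.00 25.00 0.00
      vertex 0.00 0.00 0.00
    endloop
  endfacet
  facet normal 1.0000 0.0000 0.0000
    outer loop
      vertex 28.00 0.00 0.00
      vertex 28.00 25.00 0.00
      vertex 28.00 0.00 21.00
    endloop
  endfacet
endsolid part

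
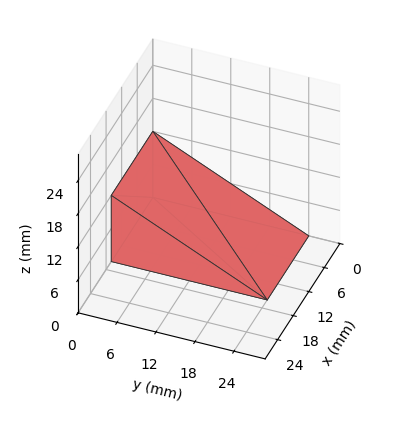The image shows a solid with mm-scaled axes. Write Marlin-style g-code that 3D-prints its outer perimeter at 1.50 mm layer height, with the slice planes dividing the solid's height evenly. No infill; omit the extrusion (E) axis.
Reading the render: the shape is a wedge (ramp): 16 × 24 mm base, rising to 12 mm along the y=0 edge and sloping linearly to z=0 at y=24 (dimensions read to the nearest mm from the axis ticks). For the g-code, the solid's height is divided into equal slices at the stated Δz and each level perimeter traced with G1 moves after a G0 lift.

; perimeter-only toolpath
G21 ; units = mm
G90 ; absolute positioning
G28 ; home
; layer 1
G0 Z1.50
G0 X0.00 Y0.00
G1 X16.00 Y0.00
G1 X16.00 Y21.00
G1 X0.00 Y21.00
G1 X0.00 Y0.00
; layer 2
G0 Z3.00
G0 X0.00 Y0.00
G1 X16.00 Y0.00
G1 X16.00 Y18.00
G1 X0.00 Y18.00
G1 X0.00 Y0.00
; layer 3
G0 Z4.50
G0 X0.00 Y0.00
G1 X16.00 Y0.00
G1 X16.00 Y15.00
G1 X0.00 Y15.00
G1 X0.00 Y0.00
; layer 4
G0 Z6.00
G0 X0.00 Y0.00
G1 X16.00 Y0.00
G1 X16.00 Y12.00
G1 X0.00 Y12.00
G1 X0.00 Y0.00
; layer 5
G0 Z7.50
G0 X0.00 Y0.00
G1 X16.00 Y0.00
G1 X16.00 Y9.00
G1 X0.00 Y9.00
G1 X0.00 Y0.00
; layer 6
G0 Z9.00
G0 X0.00 Y0.00
G1 X16.00 Y0.00
G1 X16.00 Y6.00
G1 X0.00 Y6.00
G1 X0.00 Y0.00
; layer 7
G0 Z10.50
G0 X0.00 Y0.00
G1 X16.00 Y0.00
G1 X16.00 Y3.00
G1 X0.00 Y3.00
G1 X0.00 Y0.00
M2 ; end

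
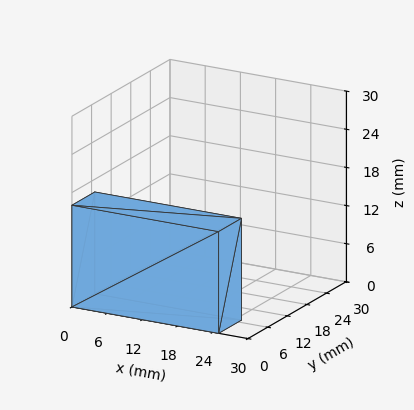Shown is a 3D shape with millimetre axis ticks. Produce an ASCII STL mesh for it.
Reading the render: the shape is a rectangular box, roughly 25 × 7 mm footprint and 16 mm tall (dimensions read to the nearest mm from the axis ticks). For the STL, each face is triangulated and given an outward normal.

solid part
  facet normal 0.0000 0.0000 -1.0000
    outer loop
      vertex 25.000 7.000 0.000
      vertex 25.000 0.000 0.000
      vertex 0.000 0.000 0.000
    endloop
  endfacet
  facet normal 0.0000 0.0000 -1.0000
    outer loop
      vertex 0.000 7.000 0.000
      vertex 25.000 7.000 0.000
      vertex 0.000 0.000 0.000
    endloop
  endfacet
  facet normal 0.0000 0.0000 1.0000
    outer loop
      vertex 0.000 0.000 16.000
      vertex 25.000 0.000 16.000
      vertex 25.000 7.000 16.000
    endloop
  endfacet
  facet normal 0.0000 0.0000 1.0000
    outer loop
      vertex 0.000 0.000 16.000
      vertex 25.000 7.000 16.000
      vertex 0.000 7.000 16.000
    endloop
  endfacet
  facet normal 0.0000 -1.0000 0.0000
    outer loop
      vertex 0.000 0.000 0.000
      vertex 25.000 0.000 0.000
      vertex 25.000 0.000 16.000
    endloop
  endfacet
  facet normal 0.0000 -1.0000 0.0000
    outer loop
      vertex 0.000 0.000 0.000
      vertex 25.000 0.000 16.000
      vertex 0.000 0.000 16.000
    endloop
  endfacet
  facet normal 0.0000 1.0000 0.0000
    outer loop
      vertex 25.000 7.000 16.000
      vertex 25.000 7.000 0.000
      vertex 0.000 7.000 0.000
    endloop
  endfacet
  facet normal 0.0000 1.0000 0.0000
    outer loop
      vertex 0.000 7.000 16.000
      vertex 25.000 7.000 16.000
      vertex 0.000 7.000 0.000
    endloop
  endfacet
  facet normal -1.0000 0.0000 0.0000
    outer loop
      vertex 0.000 7.000 16.000
      vertex 0.000 7.000 0.000
      vertex 0.000 0.000 0.000
    endloop
  endfacet
  facet normal -1.0000 0.0000 0.0000
    outer loop
      vertex 0.000 0.000 16.000
      vertex 0.000 7.000 16.000
      vertex 0.000 0.000 0.000
    endloop
  endfacet
  facet normal 1.0000 0.0000 0.0000
    outer loop
      vertex 25.000 0.000 0.000
      vertex 25.000 7.000 0.000
      vertex 25.000 7.000 16.000
    endloop
  endfacet
  facet normal 1.0000 0.0000 0.0000
    outer loop
      vertex 25.000 0.000 0.000
      vertex 25.000 7.000 16.000
      vertex 25.000 0.000 16.000
    endloop
  endfacet
endsolid part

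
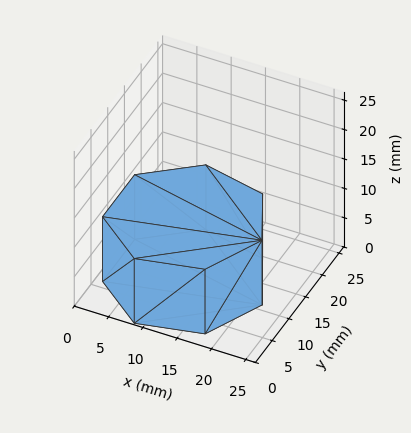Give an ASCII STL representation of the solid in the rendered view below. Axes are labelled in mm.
Reading the render: the shape is a regular 7-sided prism (a cylinder approximated with 7 flat sides), circumscribed radius ≈ 11 mm, height ≈ 11 mm (dimensions read to the nearest mm from the axis ticks). For the STL, each face is triangulated and given an outward normal.

solid part
  facet normal 0.0000 0.0000 -1.0000
    outer loop
      vertex 8.6 21.7 0.0
      vertex 17.9 19.6 0.0
      vertex 22.0 11.0 0.0
    endloop
  endfacet
  facet normal 0.0000 0.0000 -1.0000
    outer loop
      vertex 1.1 15.8 0.0
      vertex 8.6 21.7 0.0
      vertex 22.0 11.0 0.0
    endloop
  endfacet
  facet normal 0.0000 0.0000 -1.0000
    outer loop
      vertex 1.1 6.2 0.0
      vertex 1.1 15.8 0.0
      vertex 22.0 11.0 0.0
    endloop
  endfacet
  facet normal 0.0000 0.0000 -1.0000
    outer loop
      vertex 8.6 0.3 0.0
      vertex 1.1 6.2 0.0
      vertex 22.0 11.0 0.0
    endloop
  endfacet
  facet normal 0.0000 0.0000 -1.0000
    outer loop
      vertex 17.9 2.4 0.0
      vertex 8.6 0.3 0.0
      vertex 22.0 11.0 0.0
    endloop
  endfacet
  facet normal 0.0000 0.0000 1.0000
    outer loop
      vertex 22.0 11.0 11.0
      vertex 17.9 19.6 11.0
      vertex 8.6 21.7 11.0
    endloop
  endfacet
  facet normal 0.0000 0.0000 1.0000
    outer loop
      vertex 22.0 11.0 11.0
      vertex 8.6 21.7 11.0
      vertex 1.1 15.8 11.0
    endloop
  endfacet
  facet normal 0.0000 0.0000 1.0000
    outer loop
      vertex 22.0 11.0 11.0
      vertex 1.1 15.8 11.0
      vertex 1.1 6.2 11.0
    endloop
  endfacet
  facet normal 0.0000 0.0000 1.0000
    outer loop
      vertex 22.0 11.0 11.0
      vertex 1.1 6.2 11.0
      vertex 8.6 0.3 11.0
    endloop
  endfacet
  facet normal 0.0000 0.0000 1.0000
    outer loop
      vertex 22.0 11.0 11.0
      vertex 8.6 0.3 11.0
      vertex 17.9 2.4 11.0
    endloop
  endfacet
  facet normal 0.9027 0.4303 0.0000
    outer loop
      vertex 22.0 11.0 0.0
      vertex 17.9 19.6 0.0
      vertex 17.9 19.6 11.0
    endloop
  endfacet
  facet normal 0.9027 0.4303 0.0000
    outer loop
      vertex 22.0 11.0 0.0
      vertex 17.9 19.6 11.0
      vertex 22.0 11.0 11.0
    endloop
  endfacet
  facet normal 0.2203 0.9754 0.0000
    outer loop
      vertex 17.9 19.6 0.0
      vertex 8.6 21.7 0.0
      vertex 8.6 21.7 11.0
    endloop
  endfacet
  facet normal 0.2203 0.9754 0.0000
    outer loop
      vertex 17.9 19.6 0.0
      vertex 8.6 21.7 11.0
      vertex 17.9 19.6 11.0
    endloop
  endfacet
  facet normal -0.6183 0.7860 0.0000
    outer loop
      vertex 8.6 21.7 0.0
      vertex 1.1 15.8 0.0
      vertex 1.1 15.8 11.0
    endloop
  endfacet
  facet normal -0.6183 0.7860 0.0000
    outer loop
      vertex 8.6 21.7 0.0
      vertex 1.1 15.8 11.0
      vertex 8.6 21.7 11.0
    endloop
  endfacet
  facet normal -1.0000 0.0000 0.0000
    outer loop
      vertex 1.1 15.8 0.0
      vertex 1.1 6.2 0.0
      vertex 1.1 6.2 11.0
    endloop
  endfacet
  facet normal -1.0000 0.0000 0.0000
    outer loop
      vertex 1.1 15.8 0.0
      vertex 1.1 6.2 11.0
      vertex 1.1 15.8 11.0
    endloop
  endfacet
  facet normal -0.6183 -0.7860 0.0000
    outer loop
      vertex 1.1 6.2 0.0
      vertex 8.6 0.3 0.0
      vertex 8.6 0.3 11.0
    endloop
  endfacet
  facet normal -0.6183 -0.7860 0.0000
    outer loop
      vertex 1.1 6.2 0.0
      vertex 8.6 0.3 11.0
      vertex 1.1 6.2 11.0
    endloop
  endfacet
  facet normal 0.2203 -0.9754 0.0000
    outer loop
      vertex 8.6 0.3 0.0
      vertex 17.9 2.4 0.0
      vertex 17.9 2.4 11.0
    endloop
  endfacet
  facet normal 0.2203 -0.9754 0.0000
    outer loop
      vertex 8.6 0.3 0.0
      vertex 17.9 2.4 11.0
      vertex 8.6 0.3 11.0
    endloop
  endfacet
  facet normal 0.9027 -0.4303 0.0000
    outer loop
      vertex 17.9 2.4 0.0
      vertex 22.0 11.0 0.0
      vertex 22.0 11.0 11.0
    endloop
  endfacet
  facet normal 0.9027 -0.4303 0.0000
    outer loop
      vertex 17.9 2.4 0.0
      vertex 22.0 11.0 11.0
      vertex 17.9 2.4 11.0
    endloop
  endfacet
endsolid part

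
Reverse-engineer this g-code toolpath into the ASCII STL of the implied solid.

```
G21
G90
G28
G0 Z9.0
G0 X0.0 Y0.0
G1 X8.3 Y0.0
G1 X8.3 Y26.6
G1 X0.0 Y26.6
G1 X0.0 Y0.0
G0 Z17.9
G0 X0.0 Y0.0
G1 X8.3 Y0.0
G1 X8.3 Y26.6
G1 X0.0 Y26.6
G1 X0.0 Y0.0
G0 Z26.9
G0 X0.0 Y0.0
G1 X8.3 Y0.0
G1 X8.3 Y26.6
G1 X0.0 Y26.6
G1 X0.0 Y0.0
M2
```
solid part
  facet normal 0.0000 0.0000 -1.0000
    outer loop
      vertex 8.3 26.6 0.0
      vertex 8.3 0.0 0.0
      vertex 0.0 0.0 0.0
    endloop
  endfacet
  facet normal 0.0000 0.0000 -1.0000
    outer loop
      vertex 0.0 26.6 0.0
      vertex 8.3 26.6 0.0
      vertex 0.0 0.0 0.0
    endloop
  endfacet
  facet normal 0.0000 0.0000 1.0000
    outer loop
      vertex 0.0 0.0 26.9
      vertex 8.3 0.0 26.9
      vertex 8.3 26.6 26.9
    endloop
  endfacet
  facet normal 0.0000 0.0000 1.0000
    outer loop
      vertex 0.0 0.0 26.9
      vertex 8.3 26.6 26.9
      vertex 0.0 26.6 26.9
    endloop
  endfacet
  facet normal 0.0000 -1.0000 0.0000
    outer loop
      vertex 0.0 0.0 0.0
      vertex 8.3 0.0 0.0
      vertex 8.3 0.0 26.9
    endloop
  endfacet
  facet normal 0.0000 -1.0000 0.0000
    outer loop
      vertex 0.0 0.0 0.0
      vertex 8.3 0.0 26.9
      vertex 0.0 0.0 26.9
    endloop
  endfacet
  facet normal 0.0000 1.0000 0.0000
    outer loop
      vertex 8.3 26.6 26.9
      vertex 8.3 26.6 0.0
      vertex 0.0 26.6 0.0
    endloop
  endfacet
  facet normal 0.0000 1.0000 0.0000
    outer loop
      vertex 0.0 26.6 26.9
      vertex 8.3 26.6 26.9
      vertex 0.0 26.6 0.0
    endloop
  endfacet
  facet normal -1.0000 0.0000 0.0000
    outer loop
      vertex 0.0 26.6 26.9
      vertex 0.0 26.6 0.0
      vertex 0.0 0.0 0.0
    endloop
  endfacet
  facet normal -1.0000 0.0000 0.0000
    outer loop
      vertex 0.0 0.0 26.9
      vertex 0.0 26.6 26.9
      vertex 0.0 0.0 0.0
    endloop
  endfacet
  facet normal 1.0000 0.0000 0.0000
    outer loop
      vertex 8.3 0.0 0.0
      vertex 8.3 26.6 0.0
      vertex 8.3 26.6 26.9
    endloop
  endfacet
  facet normal 1.0000 0.0000 0.0000
    outer loop
      vertex 8.3 0.0 0.0
      vertex 8.3 26.6 26.9
      vertex 8.3 0.0 26.9
    endloop
  endfacet
endsolid part

The G0 Z moves step by Δz≈9.0 mm. Every layer's G1 loop is the same polygon, so the solid is a straight extrusion of it from z=0 to z≈26.9. Closing with flat bottom and top caps and triangulating gives 12 facets — a rectangular box, roughly 8.3 × 26.6 mm footprint and 26.9 mm tall.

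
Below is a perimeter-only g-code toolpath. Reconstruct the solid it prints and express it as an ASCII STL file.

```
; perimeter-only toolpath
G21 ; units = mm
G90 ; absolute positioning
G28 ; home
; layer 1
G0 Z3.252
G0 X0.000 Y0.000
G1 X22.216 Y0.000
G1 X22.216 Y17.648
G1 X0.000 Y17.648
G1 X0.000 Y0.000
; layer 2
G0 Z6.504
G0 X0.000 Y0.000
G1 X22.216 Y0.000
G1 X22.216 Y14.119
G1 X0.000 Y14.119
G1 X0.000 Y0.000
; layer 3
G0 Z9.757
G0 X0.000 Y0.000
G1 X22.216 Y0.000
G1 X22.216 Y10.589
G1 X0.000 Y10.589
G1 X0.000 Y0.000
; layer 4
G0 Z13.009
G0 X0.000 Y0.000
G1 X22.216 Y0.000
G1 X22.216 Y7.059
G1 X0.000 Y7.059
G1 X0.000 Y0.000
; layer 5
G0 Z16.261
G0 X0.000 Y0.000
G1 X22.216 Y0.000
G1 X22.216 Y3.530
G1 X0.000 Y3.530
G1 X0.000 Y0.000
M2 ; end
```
solid part
  facet normal 0.0000 0.0000 -1.0000
    outer loop
      vertex 22.216 21.178 0.000
      vertex 22.216 0.000 0.000
      vertex 0.000 0.000 0.000
    endloop
  endfacet
  facet normal 0.0000 0.0000 -1.0000
    outer loop
      vertex 0.000 21.178 0.000
      vertex 22.216 21.178 0.000
      vertex 0.000 0.000 0.000
    endloop
  endfacet
  facet normal 0.0000 -1.0000 0.0000
    outer loop
      vertex 0.000 0.000 0.000
      vertex 22.216 0.000 0.000
      vertex 22.216 0.000 19.513
    endloop
  endfacet
  facet normal 0.0000 -1.0000 0.0000
    outer loop
      vertex 0.000 0.000 0.000
      vertex 22.216 0.000 19.513
      vertex 0.000 0.000 19.513
    endloop
  endfacet
  facet normal 0.0000 0.6776 0.7354
    outer loop
      vertex 0.000 0.000 19.513
      vertex 22.216 0.000 19.513
      vertex 22.216 21.178 0.000
    endloop
  endfacet
  facet normal 0.0000 0.6776 0.7354
    outer loop
      vertex 0.000 0.000 19.513
      vertex 22.216 21.178 0.000
      vertex 0.000 21.178 0.000
    endloop
  endfacet
  facet normal -1.0000 0.0000 0.0000
    outer loop
      vertex 0.000 0.000 19.513
      vertex 0.000 21.178 0.000
      vertex 0.000 0.000 0.000
    endloop
  endfacet
  facet normal 1.0000 0.0000 0.0000
    outer loop
      vertex 22.216 0.000 0.000
      vertex 22.216 21.178 0.000
      vertex 22.216 0.000 19.513
    endloop
  endfacet
endsolid part

The G0 Z moves step by Δz≈3.252 mm. The G1 loops shrink linearly with z, so the solid tapers from its base footprint up to z≈19.5. Closing with a flat bottom cap and the tapered top and triangulating gives 8 facets — a wedge (ramp): 22.2 × 21.2 mm base, rising to 19.5 mm along the y=0 edge and sloping linearly to z=0 at y=21.2.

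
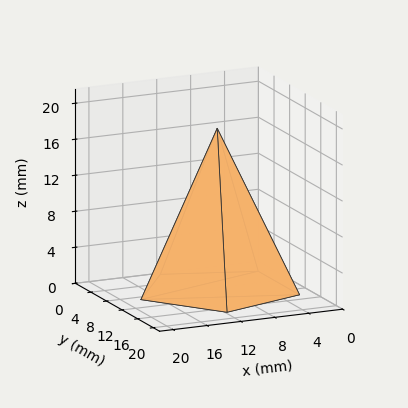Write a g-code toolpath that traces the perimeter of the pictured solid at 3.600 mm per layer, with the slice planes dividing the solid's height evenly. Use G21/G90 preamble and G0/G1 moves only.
Reading the render: the shape is a regular 5-sided pyramid, base circumscribed radius ≈ 9 mm, apex at z ≈ 18 mm (dimensions read to the nearest mm from the axis ticks). For the g-code, the solid's height is divided into equal slices at the stated Δz and each level perimeter traced with G1 moves after a G0 lift.

; perimeter-only toolpath
G21 ; units = mm
G90 ; absolute positioning
G28 ; home
; layer 1
G0 Z3.600
G0 X16.200 Y9.000
G1 X11.225 Y15.848
G1 X3.175 Y13.232
G1 X3.175 Y4.768
G1 X11.225 Y2.152
G1 X16.200 Y9.000
; layer 2
G0 Z7.200
G0 X14.400 Y9.000
G1 X10.669 Y14.136
G1 X4.631 Y12.174
G1 X4.631 Y5.826
G1 X10.669 Y3.864
G1 X14.400 Y9.000
; layer 3
G0 Z10.800
G0 X12.600 Y9.000
G1 X10.112 Y12.424
G1 X6.088 Y11.116
G1 X6.088 Y6.884
G1 X10.112 Y5.576
G1 X12.600 Y9.000
; layer 4
G0 Z14.400
G0 X10.800 Y9.000
G1 X9.556 Y10.712
G1 X7.544 Y10.058
G1 X7.544 Y7.942
G1 X9.556 Y7.288
G1 X10.800 Y9.000
M2 ; end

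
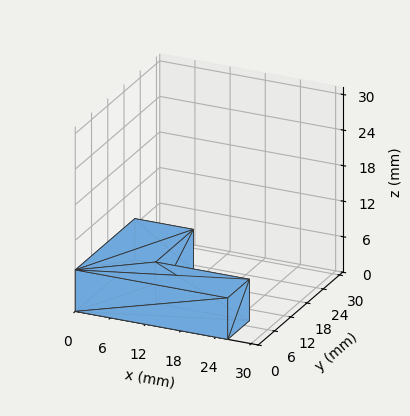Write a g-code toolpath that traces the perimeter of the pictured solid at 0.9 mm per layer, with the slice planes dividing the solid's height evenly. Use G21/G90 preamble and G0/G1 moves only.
Reading the render: the shape is an L-shaped prism: outer 26 × 22 mm, arm thicknesses ≈ 8 mm (horizontal) and 10 mm (vertical), extruded 7 mm in z (dimensions read to the nearest mm from the axis ticks). For the g-code, the solid's height is divided into equal slices at the stated Δz and each level perimeter traced with G1 moves after a G0 lift.

; perimeter-only toolpath
G21 ; units = mm
G90 ; absolute positioning
G28 ; home
; layer 1
G0 Z0.9
G0 X0.0 Y0.0
G1 X26.0 Y0.0
G1 X26.0 Y8.0
G1 X10.0 Y8.0
G1 X10.0 Y22.0
G1 X0.0 Y22.0
G1 X0.0 Y0.0
; layer 2
G0 Z1.8
G0 X0.0 Y0.0
G1 X26.0 Y0.0
G1 X26.0 Y8.0
G1 X10.0 Y8.0
G1 X10.0 Y22.0
G1 X0.0 Y22.0
G1 X0.0 Y0.0
; layer 3
G0 Z2.6
G0 X0.0 Y0.0
G1 X26.0 Y0.0
G1 X26.0 Y8.0
G1 X10.0 Y8.0
G1 X10.0 Y22.0
G1 X0.0 Y22.0
G1 X0.0 Y0.0
; layer 4
G0 Z3.5
G0 X0.0 Y0.0
G1 X26.0 Y0.0
G1 X26.0 Y8.0
G1 X10.0 Y8.0
G1 X10.0 Y22.0
G1 X0.0 Y22.0
G1 X0.0 Y0.0
; layer 5
G0 Z4.4
G0 X0.0 Y0.0
G1 X26.0 Y0.0
G1 X26.0 Y8.0
G1 X10.0 Y8.0
G1 X10.0 Y22.0
G1 X0.0 Y22.0
G1 X0.0 Y0.0
; layer 6
G0 Z5.2
G0 X0.0 Y0.0
G1 X26.0 Y0.0
G1 X26.0 Y8.0
G1 X10.0 Y8.0
G1 X10.0 Y22.0
G1 X0.0 Y22.0
G1 X0.0 Y0.0
; layer 7
G0 Z6.1
G0 X0.0 Y0.0
G1 X26.0 Y0.0
G1 X26.0 Y8.0
G1 X10.0 Y8.0
G1 X10.0 Y22.0
G1 X0.0 Y22.0
G1 X0.0 Y0.0
; layer 8
G0 Z7.0
G0 X0.0 Y0.0
G1 X26.0 Y0.0
G1 X26.0 Y8.0
G1 X10.0 Y8.0
G1 X10.0 Y22.0
G1 X0.0 Y22.0
G1 X0.0 Y0.0
M2 ; end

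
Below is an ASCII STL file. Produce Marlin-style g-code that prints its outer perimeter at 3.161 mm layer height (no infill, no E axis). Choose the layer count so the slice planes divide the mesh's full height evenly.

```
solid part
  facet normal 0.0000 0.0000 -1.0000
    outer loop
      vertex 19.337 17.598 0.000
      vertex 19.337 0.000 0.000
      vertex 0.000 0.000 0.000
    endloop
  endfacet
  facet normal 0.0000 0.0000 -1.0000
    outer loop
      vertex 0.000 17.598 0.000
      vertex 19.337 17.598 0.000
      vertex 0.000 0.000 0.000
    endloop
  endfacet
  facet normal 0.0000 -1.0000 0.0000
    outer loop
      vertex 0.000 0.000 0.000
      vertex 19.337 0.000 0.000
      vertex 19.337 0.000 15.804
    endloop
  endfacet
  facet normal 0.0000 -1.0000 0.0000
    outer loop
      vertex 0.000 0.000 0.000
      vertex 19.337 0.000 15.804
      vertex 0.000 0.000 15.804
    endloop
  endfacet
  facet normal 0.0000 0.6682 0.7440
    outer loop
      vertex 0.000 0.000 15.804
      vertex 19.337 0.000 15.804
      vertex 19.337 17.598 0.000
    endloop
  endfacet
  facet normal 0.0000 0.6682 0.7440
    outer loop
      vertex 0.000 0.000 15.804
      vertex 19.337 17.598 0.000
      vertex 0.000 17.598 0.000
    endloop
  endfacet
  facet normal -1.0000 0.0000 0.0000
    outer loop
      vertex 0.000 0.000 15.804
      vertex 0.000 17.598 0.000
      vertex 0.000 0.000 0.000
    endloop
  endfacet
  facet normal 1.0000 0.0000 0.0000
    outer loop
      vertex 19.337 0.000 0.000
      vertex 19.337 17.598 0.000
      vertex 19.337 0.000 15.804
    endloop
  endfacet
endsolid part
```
; perimeter-only toolpath
G21 ; units = mm
G90 ; absolute positioning
G28 ; home
; layer 1
G0 Z3.161
G0 X0.000 Y0.000
G1 X19.337 Y0.000
G1 X19.337 Y14.078
G1 X0.000 Y14.078
G1 X0.000 Y0.000
; layer 2
G0 Z6.322
G0 X0.000 Y0.000
G1 X19.337 Y0.000
G1 X19.337 Y10.559
G1 X0.000 Y10.559
G1 X0.000 Y0.000
; layer 3
G0 Z9.482
G0 X0.000 Y0.000
G1 X19.337 Y0.000
G1 X19.337 Y7.039
G1 X0.000 Y7.039
G1 X0.000 Y0.000
; layer 4
G0 Z12.643
G0 X0.000 Y0.000
G1 X19.337 Y0.000
G1 X19.337 Y3.520
G1 X0.000 Y3.520
G1 X0.000 Y0.000
M2 ; end

The solid is a wedge (ramp): 19.3 × 17.6 mm base, rising to 15.8 mm along the y=0 edge and sloping linearly to z=0 at y=17.6. Slicing at Δz = 3.161 mm — 5 equal slices spanning the solid's height, so layer i sits at z = i·h/5 — gives 4 non-empty perimeters. Each is a 4-segment closed polygon; G0 lifts to the layer z and rapids to the start vertex, then G1 traces the edges. The cross-section shrinks linearly with z (the slice at the apex is degenerate and omitted).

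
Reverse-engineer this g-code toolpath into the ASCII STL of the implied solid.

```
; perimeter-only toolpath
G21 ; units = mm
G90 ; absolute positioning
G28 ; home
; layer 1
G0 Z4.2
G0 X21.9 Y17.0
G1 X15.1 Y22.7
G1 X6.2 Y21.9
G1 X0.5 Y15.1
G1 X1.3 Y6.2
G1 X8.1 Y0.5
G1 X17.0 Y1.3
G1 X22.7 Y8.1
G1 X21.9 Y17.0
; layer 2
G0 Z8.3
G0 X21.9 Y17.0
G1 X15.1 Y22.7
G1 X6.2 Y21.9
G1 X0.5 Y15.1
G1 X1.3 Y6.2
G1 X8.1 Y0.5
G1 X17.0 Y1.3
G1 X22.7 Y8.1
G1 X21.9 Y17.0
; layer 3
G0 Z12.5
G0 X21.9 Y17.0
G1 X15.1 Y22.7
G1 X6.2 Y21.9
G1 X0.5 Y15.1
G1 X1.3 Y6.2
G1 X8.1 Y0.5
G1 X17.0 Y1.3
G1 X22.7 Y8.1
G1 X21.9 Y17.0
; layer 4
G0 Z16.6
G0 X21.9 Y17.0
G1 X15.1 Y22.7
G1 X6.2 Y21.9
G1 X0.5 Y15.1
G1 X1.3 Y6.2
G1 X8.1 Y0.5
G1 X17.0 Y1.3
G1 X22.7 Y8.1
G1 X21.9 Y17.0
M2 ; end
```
solid part
  facet normal 0.0000 0.0000 -1.0000
    outer loop
      vertex 6.2 21.9 0.0
      vertex 15.1 22.7 0.0
      vertex 21.9 17.0 0.0
    endloop
  endfacet
  facet normal 0.0000 0.0000 -1.0000
    outer loop
      vertex 0.5 15.1 0.0
      vertex 6.2 21.9 0.0
      vertex 21.9 17.0 0.0
    endloop
  endfacet
  facet normal 0.0000 0.0000 -1.0000
    outer loop
      vertex 1.3 6.2 0.0
      vertex 0.5 15.1 0.0
      vertex 21.9 17.0 0.0
    endloop
  endfacet
  facet normal 0.0000 0.0000 -1.0000
    outer loop
      vertex 8.1 0.5 0.0
      vertex 1.3 6.2 0.0
      vertex 21.9 17.0 0.0
    endloop
  endfacet
  facet normal 0.0000 0.0000 -1.0000
    outer loop
      vertex 17.0 1.3 0.0
      vertex 8.1 0.5 0.0
      vertex 21.9 17.0 0.0
    endloop
  endfacet
  facet normal 0.0000 0.0000 -1.0000
    outer loop
      vertex 22.7 8.1 0.0
      vertex 17.0 1.3 0.0
      vertex 21.9 17.0 0.0
    endloop
  endfacet
  facet normal 0.0000 0.0000 1.0000
    outer loop
      vertex 21.9 17.0 16.6
      vertex 15.1 22.7 16.6
      vertex 6.2 21.9 16.6
    endloop
  endfacet
  facet normal 0.0000 0.0000 1.0000
    outer loop
      vertex 21.9 17.0 16.6
      vertex 6.2 21.9 16.6
      vertex 0.5 15.1 16.6
    endloop
  endfacet
  facet normal 0.0000 0.0000 1.0000
    outer loop
      vertex 21.9 17.0 16.6
      vertex 0.5 15.1 16.6
      vertex 1.3 6.2 16.6
    endloop
  endfacet
  facet normal 0.0000 0.0000 1.0000
    outer loop
      vertex 21.9 17.0 16.6
      vertex 1.3 6.2 16.6
      vertex 8.1 0.5 16.6
    endloop
  endfacet
  facet normal 0.0000 0.0000 1.0000
    outer loop
      vertex 21.9 17.0 16.6
      vertex 8.1 0.5 16.6
      vertex 17.0 1.3 16.6
    endloop
  endfacet
  facet normal 0.0000 0.0000 1.0000
    outer loop
      vertex 21.9 17.0 16.6
      vertex 17.0 1.3 16.6
      vertex 22.7 8.1 16.6
    endloop
  endfacet
  facet normal 0.6424 0.7664 0.0000
    outer loop
      vertex 21.9 17.0 0.0
      vertex 15.1 22.7 0.0
      vertex 15.1 22.7 16.6
    endloop
  endfacet
  facet normal 0.6424 0.7664 0.0000
    outer loop
      vertex 21.9 17.0 0.0
      vertex 15.1 22.7 16.6
      vertex 21.9 17.0 16.6
    endloop
  endfacet
  facet normal -0.0895 0.9960 0.0000
    outer loop
      vertex 15.1 22.7 0.0
      vertex 6.2 21.9 0.0
      vertex 6.2 21.9 16.6
    endloop
  endfacet
  facet normal -0.0895 0.9960 0.0000
    outer loop
      vertex 15.1 22.7 0.0
      vertex 6.2 21.9 16.6
      vertex 15.1 22.7 16.6
    endloop
  endfacet
  facet normal -0.7664 0.6424 0.0000
    outer loop
      vertex 6.2 21.9 0.0
      vertex 0.5 15.1 0.0
      vertex 0.5 15.1 16.6
    endloop
  endfacet
  facet normal -0.7664 0.6424 0.0000
    outer loop
      vertex 6.2 21.9 0.0
      vertex 0.5 15.1 16.6
      vertex 6.2 21.9 16.6
    endloop
  endfacet
  facet normal -0.9960 -0.0895 0.0000
    outer loop
      vertex 0.5 15.1 0.0
      vertex 1.3 6.2 0.0
      vertex 1.3 6.2 16.6
    endloop
  endfacet
  facet normal -0.9960 -0.0895 0.0000
    outer loop
      vertex 0.5 15.1 0.0
      vertex 1.3 6.2 16.6
      vertex 0.5 15.1 16.6
    endloop
  endfacet
  facet normal -0.6424 -0.7664 0.0000
    outer loop
      vertex 1.3 6.2 0.0
      vertex 8.1 0.5 0.0
      vertex 8.1 0.5 16.6
    endloop
  endfacet
  facet normal -0.6424 -0.7664 0.0000
    outer loop
      vertex 1.3 6.2 0.0
      vertex 8.1 0.5 16.6
      vertex 1.3 6.2 16.6
    endloop
  endfacet
  facet normal 0.0895 -0.9960 0.0000
    outer loop
      vertex 8.1 0.5 0.0
      vertex 17.0 1.3 0.0
      vertex 17.0 1.3 16.6
    endloop
  endfacet
  facet normal 0.0895 -0.9960 0.0000
    outer loop
      vertex 8.1 0.5 0.0
      vertex 17.0 1.3 16.6
      vertex 8.1 0.5 16.6
    endloop
  endfacet
  facet normal 0.7664 -0.6424 0.0000
    outer loop
      vertex 17.0 1.3 0.0
      vertex 22.7 8.1 0.0
      vertex 22.7 8.1 16.6
    endloop
  endfacet
  facet normal 0.7664 -0.6424 0.0000
    outer loop
      vertex 17.0 1.3 0.0
      vertex 22.7 8.1 16.6
      vertex 17.0 1.3 16.6
    endloop
  endfacet
  facet normal 0.9960 0.0895 0.0000
    outer loop
      vertex 22.7 8.1 0.0
      vertex 21.9 17.0 0.0
      vertex 21.9 17.0 16.6
    endloop
  endfacet
  facet normal 0.9960 0.0895 0.0000
    outer loop
      vertex 22.7 8.1 0.0
      vertex 21.9 17.0 16.6
      vertex 22.7 8.1 16.6
    endloop
  endfacet
endsolid part

The G0 Z moves step by Δz≈4.2 mm. Every layer's G1 loop is the same polygon, so the solid is a straight extrusion of it from z=0 to z≈16.6. Closing with flat bottom and top caps and triangulating gives 28 facets — a regular 8-sided prism (a cylinder approximated with 8 flat sides), circumscribed radius ≈ 11.6 mm, height ≈ 16.6 mm.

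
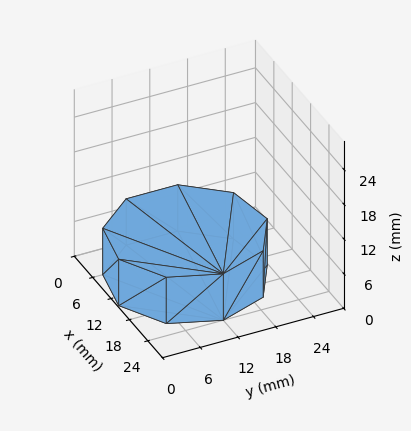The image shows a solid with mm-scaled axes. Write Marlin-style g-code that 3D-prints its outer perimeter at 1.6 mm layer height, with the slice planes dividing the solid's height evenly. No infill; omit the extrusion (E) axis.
Reading the render: the shape is a regular 9-sided prism (a cylinder approximated with 9 flat sides), circumscribed radius ≈ 12 mm, height ≈ 8 mm (dimensions read to the nearest mm from the axis ticks). For the g-code, the solid's height is divided into equal slices at the stated Δz and each level perimeter traced with G1 moves after a G0 lift.

; perimeter-only toolpath
G21 ; units = mm
G90 ; absolute positioning
G28 ; home
; layer 1
G0 Z1.6
G0 X24.0 Y12.0
G1 X21.2 Y19.7
G1 X14.1 Y23.8
G1 X6.0 Y22.4
G1 X0.7 Y16.1
G1 X0.7 Y7.9
G1 X6.0 Y1.6
G1 X14.1 Y0.2
G1 X21.2 Y4.3
G1 X24.0 Y12.0
; layer 2
G0 Z3.2
G0 X24.0 Y12.0
G1 X21.2 Y19.7
G1 X14.1 Y23.8
G1 X6.0 Y22.4
G1 X0.7 Y16.1
G1 X0.7 Y7.9
G1 X6.0 Y1.6
G1 X14.1 Y0.2
G1 X21.2 Y4.3
G1 X24.0 Y12.0
; layer 3
G0 Z4.8
G0 X24.0 Y12.0
G1 X21.2 Y19.7
G1 X14.1 Y23.8
G1 X6.0 Y22.4
G1 X0.7 Y16.1
G1 X0.7 Y7.9
G1 X6.0 Y1.6
G1 X14.1 Y0.2
G1 X21.2 Y4.3
G1 X24.0 Y12.0
; layer 4
G0 Z6.4
G0 X24.0 Y12.0
G1 X21.2 Y19.7
G1 X14.1 Y23.8
G1 X6.0 Y22.4
G1 X0.7 Y16.1
G1 X0.7 Y7.9
G1 X6.0 Y1.6
G1 X14.1 Y0.2
G1 X21.2 Y4.3
G1 X24.0 Y12.0
; layer 5
G0 Z8.0
G0 X24.0 Y12.0
G1 X21.2 Y19.7
G1 X14.1 Y23.8
G1 X6.0 Y22.4
G1 X0.7 Y16.1
G1 X0.7 Y7.9
G1 X6.0 Y1.6
G1 X14.1 Y0.2
G1 X21.2 Y4.3
G1 X24.0 Y12.0
M2 ; end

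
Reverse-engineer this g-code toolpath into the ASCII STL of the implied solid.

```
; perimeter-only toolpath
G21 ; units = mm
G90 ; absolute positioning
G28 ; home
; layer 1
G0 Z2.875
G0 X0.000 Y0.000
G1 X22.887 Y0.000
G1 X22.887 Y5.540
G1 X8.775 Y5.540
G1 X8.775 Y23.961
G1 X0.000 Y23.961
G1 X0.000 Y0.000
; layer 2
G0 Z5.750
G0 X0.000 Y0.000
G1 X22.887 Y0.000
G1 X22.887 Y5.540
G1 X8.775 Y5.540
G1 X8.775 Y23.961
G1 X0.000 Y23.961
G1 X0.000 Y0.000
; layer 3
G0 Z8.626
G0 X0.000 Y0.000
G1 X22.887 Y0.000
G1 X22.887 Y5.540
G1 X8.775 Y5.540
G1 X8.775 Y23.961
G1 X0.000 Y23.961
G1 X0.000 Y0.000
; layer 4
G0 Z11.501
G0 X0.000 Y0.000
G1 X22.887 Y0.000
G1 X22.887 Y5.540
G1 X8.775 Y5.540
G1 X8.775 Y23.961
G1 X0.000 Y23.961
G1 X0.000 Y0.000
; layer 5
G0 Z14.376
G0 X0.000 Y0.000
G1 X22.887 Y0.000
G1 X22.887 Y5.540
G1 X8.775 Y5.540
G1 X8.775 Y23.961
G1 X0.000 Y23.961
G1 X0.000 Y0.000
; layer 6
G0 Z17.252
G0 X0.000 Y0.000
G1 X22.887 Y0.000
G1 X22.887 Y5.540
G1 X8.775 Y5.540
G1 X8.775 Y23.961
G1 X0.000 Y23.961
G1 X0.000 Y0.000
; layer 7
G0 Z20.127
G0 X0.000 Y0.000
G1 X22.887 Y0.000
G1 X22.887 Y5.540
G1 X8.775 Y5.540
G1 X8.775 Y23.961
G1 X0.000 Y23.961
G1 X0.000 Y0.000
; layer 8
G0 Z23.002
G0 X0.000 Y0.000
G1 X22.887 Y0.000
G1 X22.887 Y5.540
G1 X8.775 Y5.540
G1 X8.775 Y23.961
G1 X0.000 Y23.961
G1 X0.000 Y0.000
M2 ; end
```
solid part
  facet normal 0.0000 0.0000 -1.0000
    outer loop
      vertex 22.887 5.540 0.000
      vertex 22.887 0.000 0.000
      vertex 0.000 0.000 0.000
    endloop
  endfacet
  facet normal 0.0000 0.0000 -1.0000
    outer loop
      vertex 8.775 5.540 0.000
      vertex 22.887 5.540 0.000
      vertex 0.000 0.000 0.000
    endloop
  endfacet
  facet normal 0.0000 0.0000 -1.0000
    outer loop
      vertex 8.775 23.961 0.000
      vertex 8.775 5.540 0.000
      vertex 0.000 0.000 0.000
    endloop
  endfacet
  facet normal 0.0000 0.0000 -1.0000
    outer loop
      vertex 0.000 23.961 0.000
      vertex 8.775 23.961 0.000
      vertex 0.000 0.000 0.000
    endloop
  endfacet
  facet normal 0.0000 0.0000 1.0000
    outer loop
      vertex 0.000 0.000 23.002
      vertex 22.887 0.000 23.002
      vertex 22.887 5.540 23.002
    endloop
  endfacet
  facet normal 0.0000 0.0000 1.0000
    outer loop
      vertex 0.000 0.000 23.002
      vertex 22.887 5.540 23.002
      vertex 8.775 5.540 23.002
    endloop
  endfacet
  facet normal 0.0000 0.0000 1.0000
    outer loop
      vertex 0.000 0.000 23.002
      vertex 8.775 5.540 23.002
      vertex 8.775 23.961 23.002
    endloop
  endfacet
  facet normal 0.0000 0.0000 1.0000
    outer loop
      vertex 0.000 0.000 23.002
      vertex 8.775 23.961 23.002
      vertex 0.000 23.961 23.002
    endloop
  endfacet
  facet normal 0.0000 -1.0000 0.0000
    outer loop
      vertex 0.000 0.000 0.000
      vertex 22.887 0.000 0.000
      vertex 22.887 0.000 23.002
    endloop
  endfacet
  facet normal 0.0000 -1.0000 0.0000
    outer loop
      vertex 0.000 0.000 0.000
      vertex 22.887 0.000 23.002
      vertex 0.000 0.000 23.002
    endloop
  endfacet
  facet normal 1.0000 0.0000 0.0000
    outer loop
      vertex 22.887 0.000 0.000
      vertex 22.887 5.540 0.000
      vertex 22.887 5.540 23.002
    endloop
  endfacet
  facet normal 1.0000 0.0000 0.0000
    outer loop
      vertex 22.887 0.000 0.000
      vertex 22.887 5.540 23.002
      vertex 22.887 0.000 23.002
    endloop
  endfacet
  facet normal 0.0000 1.0000 0.0000
    outer loop
      vertex 22.887 5.540 0.000
      vertex 8.775 5.540 0.000
      vertex 8.775 5.540 23.002
    endloop
  endfacet
  facet normal 0.0000 1.0000 0.0000
    outer loop
      vertex 22.887 5.540 0.000
      vertex 8.775 5.540 23.002
      vertex 22.887 5.540 23.002
    endloop
  endfacet
  facet normal 1.0000 0.0000 0.0000
    outer loop
      vertex 8.775 5.540 0.000
      vertex 8.775 23.961 0.000
      vertex 8.775 23.961 23.002
    endloop
  endfacet
  facet normal 1.0000 0.0000 0.0000
    outer loop
      vertex 8.775 5.540 0.000
      vertex 8.775 23.961 23.002
      vertex 8.775 5.540 23.002
    endloop
  endfacet
  facet normal 0.0000 1.0000 0.0000
    outer loop
      vertex 8.775 23.961 0.000
      vertex 0.000 23.961 0.000
      vertex 0.000 23.961 23.002
    endloop
  endfacet
  facet normal 0.0000 1.0000 0.0000
    outer loop
      vertex 8.775 23.961 0.000
      vertex 0.000 23.961 23.002
      vertex 8.775 23.961 23.002
    endloop
  endfacet
  facet normal -1.0000 0.0000 0.0000
    outer loop
      vertex 0.000 23.961 0.000
      vertex 0.000 0.000 0.000
      vertex 0.000 0.000 23.002
    endloop
  endfacet
  facet normal -1.0000 0.0000 0.0000
    outer loop
      vertex 0.000 23.961 0.000
      vertex 0.000 0.000 23.002
      vertex 0.000 23.961 23.002
    endloop
  endfacet
endsolid part

The G0 Z moves step by Δz≈2.875 mm. Every layer's G1 loop is the same polygon, so the solid is a straight extrusion of it from z=0 to z≈23. Closing with flat bottom and top caps and triangulating gives 20 facets — an L-shaped prism: outer 22.9 × 24 mm, arm thicknesses ≈ 5.54 mm (horizontal) and 8.78 mm (vertical), extruded 23 mm in z.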